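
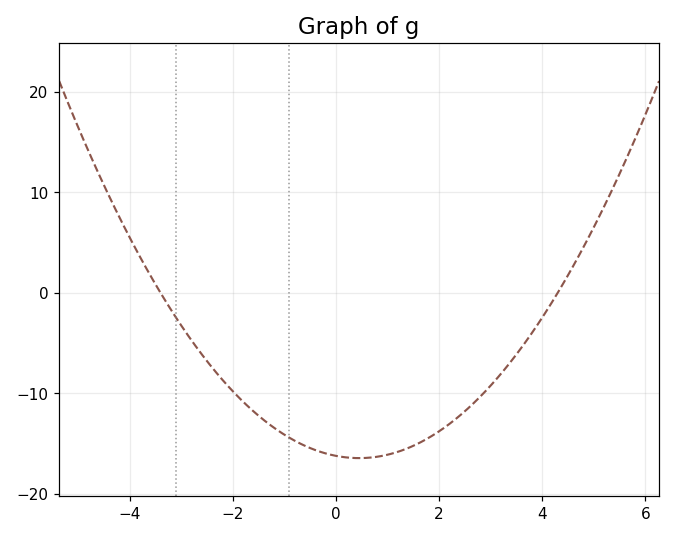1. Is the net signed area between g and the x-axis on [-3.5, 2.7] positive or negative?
negative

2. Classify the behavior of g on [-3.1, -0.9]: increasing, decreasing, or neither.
decreasing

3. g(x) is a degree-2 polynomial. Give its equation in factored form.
y = 1.11(x + 3.4)(x - 4.3)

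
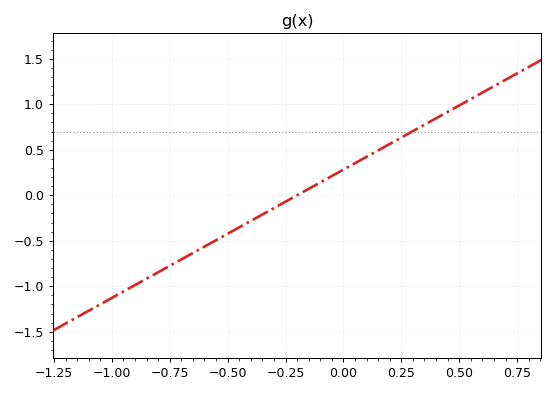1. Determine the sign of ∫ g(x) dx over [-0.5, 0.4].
positive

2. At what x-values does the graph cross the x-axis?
-0.2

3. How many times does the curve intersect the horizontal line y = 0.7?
1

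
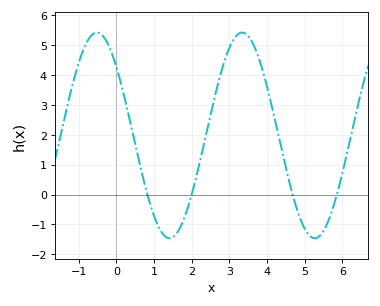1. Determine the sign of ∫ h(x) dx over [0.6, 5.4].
positive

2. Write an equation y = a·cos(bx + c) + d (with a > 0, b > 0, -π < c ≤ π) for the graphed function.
y = 3.44cos(1.6x + 0.84) + 1.98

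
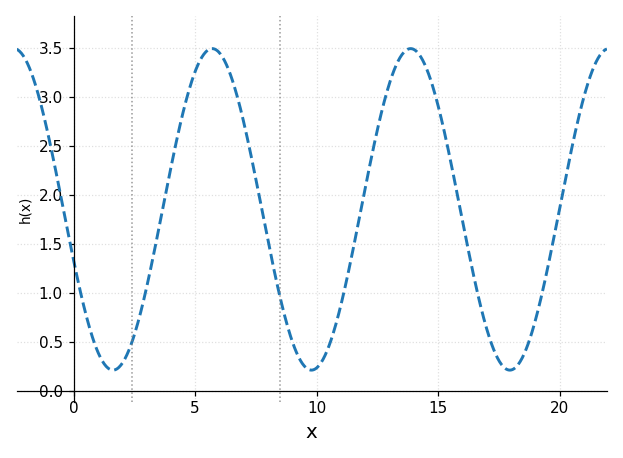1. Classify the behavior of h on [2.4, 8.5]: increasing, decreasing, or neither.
neither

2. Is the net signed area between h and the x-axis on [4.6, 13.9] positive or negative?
positive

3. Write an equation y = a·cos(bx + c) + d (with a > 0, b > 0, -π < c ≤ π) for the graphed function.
y = 1.64cos(0.77x + 1.9) + 1.85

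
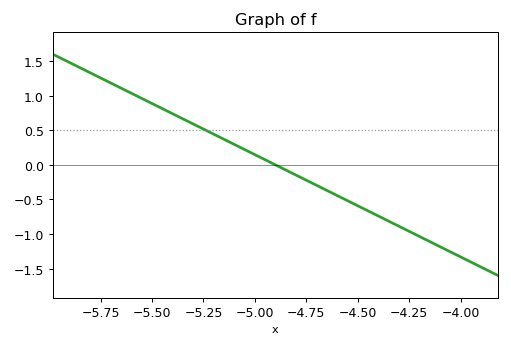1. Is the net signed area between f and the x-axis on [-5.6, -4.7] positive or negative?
positive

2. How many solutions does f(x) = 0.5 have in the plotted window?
1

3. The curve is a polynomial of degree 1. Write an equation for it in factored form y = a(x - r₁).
y = -1.48(x + 4.9)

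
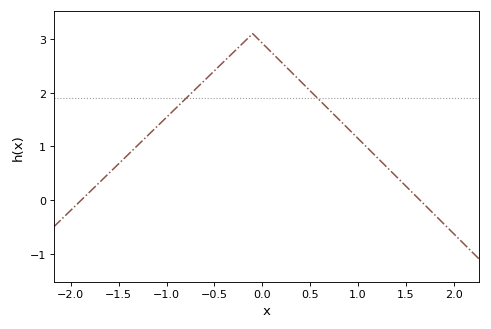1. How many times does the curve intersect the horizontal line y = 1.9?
2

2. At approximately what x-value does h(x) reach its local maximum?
-0.1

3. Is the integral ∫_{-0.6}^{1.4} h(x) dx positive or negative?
positive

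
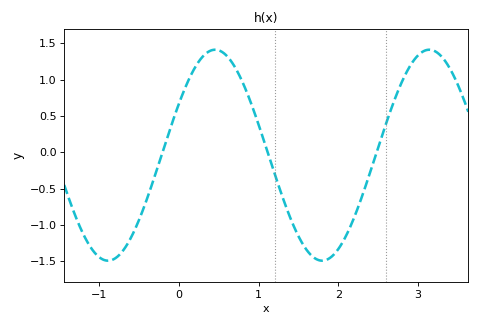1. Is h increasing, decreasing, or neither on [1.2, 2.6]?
neither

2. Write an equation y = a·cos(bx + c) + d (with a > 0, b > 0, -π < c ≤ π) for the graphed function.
y = 1.45cos(2.3x - 1.1) - 0.04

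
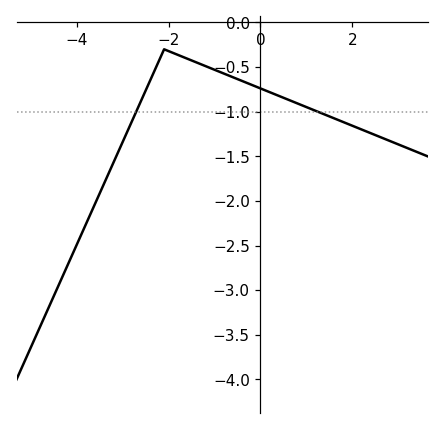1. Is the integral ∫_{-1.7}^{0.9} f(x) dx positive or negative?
negative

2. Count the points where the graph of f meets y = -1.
2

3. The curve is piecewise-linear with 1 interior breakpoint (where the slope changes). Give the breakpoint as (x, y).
(-2.1, -0.3)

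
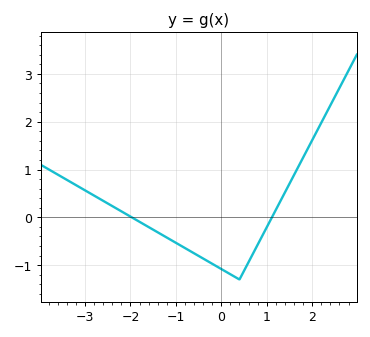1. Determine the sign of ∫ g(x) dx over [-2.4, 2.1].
negative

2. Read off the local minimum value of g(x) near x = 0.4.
-1.3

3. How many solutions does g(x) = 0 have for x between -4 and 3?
2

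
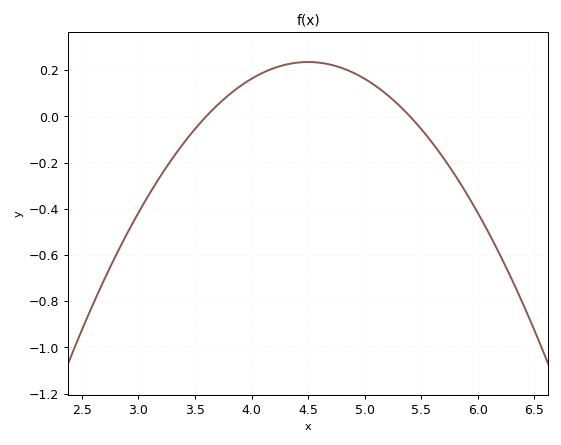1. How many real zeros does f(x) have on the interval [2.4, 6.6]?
2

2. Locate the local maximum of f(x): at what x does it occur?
4.5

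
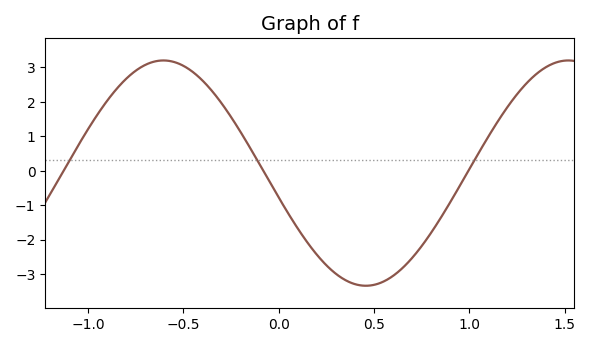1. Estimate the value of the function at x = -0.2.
1.12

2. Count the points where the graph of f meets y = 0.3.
3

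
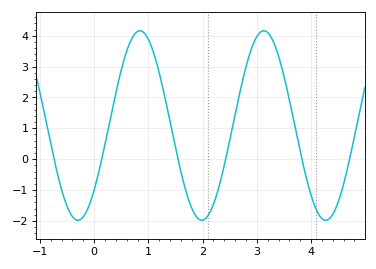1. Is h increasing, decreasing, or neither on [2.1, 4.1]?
neither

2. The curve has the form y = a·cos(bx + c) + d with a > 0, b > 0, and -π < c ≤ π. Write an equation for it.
y = 3.07cos(2.75x - 2.32) + 1.09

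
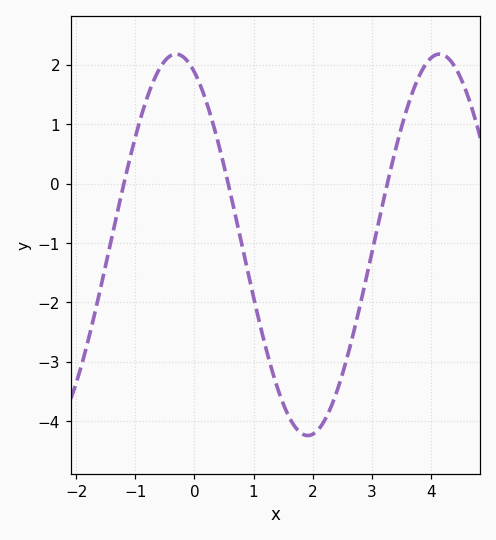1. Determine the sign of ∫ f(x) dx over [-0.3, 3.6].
negative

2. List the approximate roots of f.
-1.19, 0.57, 3.26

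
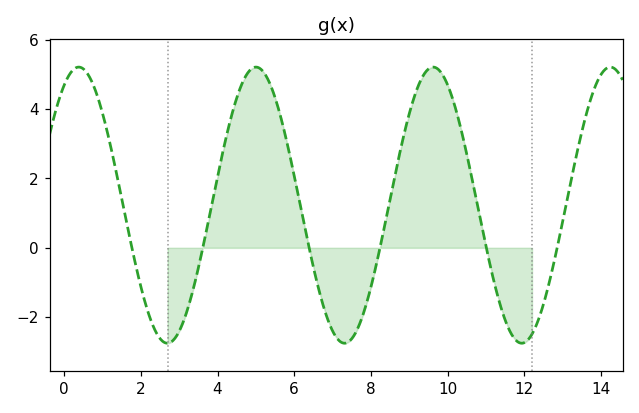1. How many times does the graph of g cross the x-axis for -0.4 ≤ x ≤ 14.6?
6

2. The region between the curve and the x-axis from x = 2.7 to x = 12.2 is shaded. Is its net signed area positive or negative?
positive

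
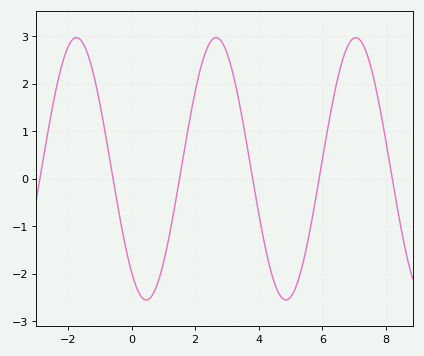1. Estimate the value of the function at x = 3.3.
1.9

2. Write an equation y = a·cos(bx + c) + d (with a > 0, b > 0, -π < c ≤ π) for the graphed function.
y = 2.76cos(1.4x + 2.5) + 0.21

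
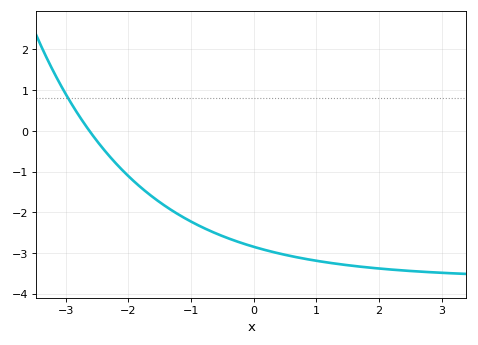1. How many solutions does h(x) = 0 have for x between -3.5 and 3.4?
1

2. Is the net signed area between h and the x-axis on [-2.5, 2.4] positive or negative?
negative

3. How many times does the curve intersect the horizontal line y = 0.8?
1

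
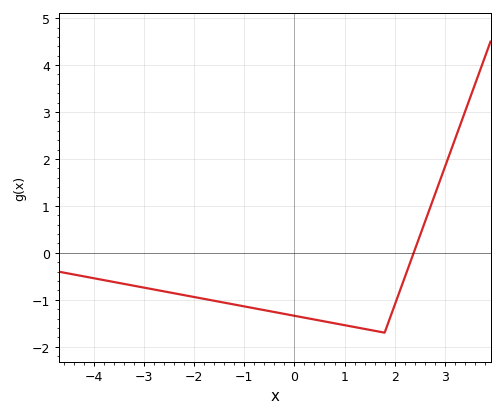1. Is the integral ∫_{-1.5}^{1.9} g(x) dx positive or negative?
negative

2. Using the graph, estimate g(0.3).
-1.4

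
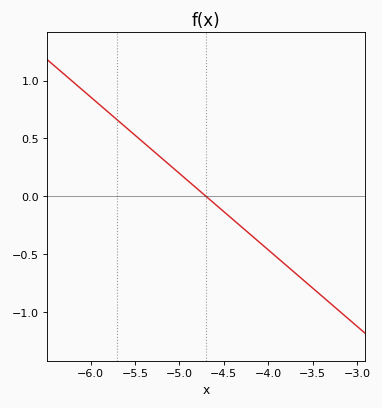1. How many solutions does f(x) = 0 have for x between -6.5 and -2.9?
1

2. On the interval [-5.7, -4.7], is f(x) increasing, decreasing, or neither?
decreasing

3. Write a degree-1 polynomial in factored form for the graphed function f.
y = -0.66(x + 4.7)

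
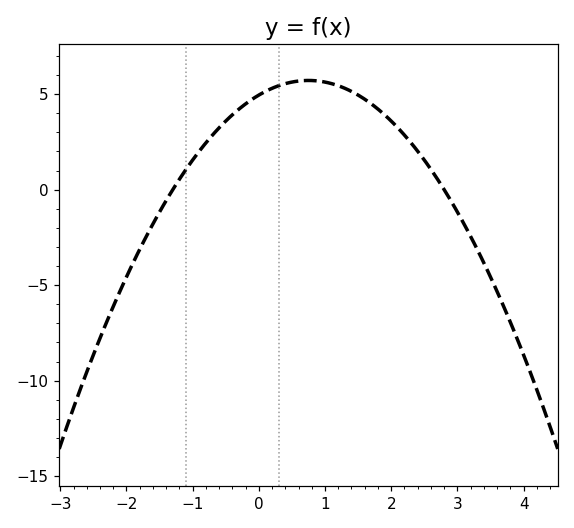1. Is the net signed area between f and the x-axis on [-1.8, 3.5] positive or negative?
positive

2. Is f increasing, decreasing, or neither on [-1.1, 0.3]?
increasing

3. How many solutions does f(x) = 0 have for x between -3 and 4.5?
2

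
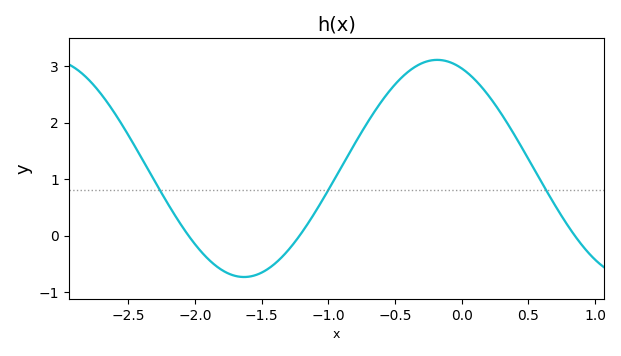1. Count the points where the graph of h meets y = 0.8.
3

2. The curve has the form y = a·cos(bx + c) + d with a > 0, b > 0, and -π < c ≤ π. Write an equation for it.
y = 1.92cos(2.2x + 0.4) + 1.19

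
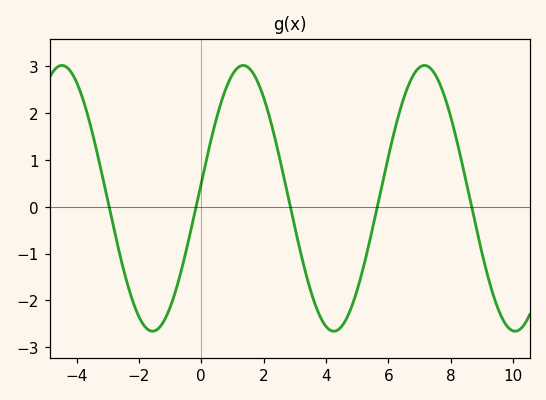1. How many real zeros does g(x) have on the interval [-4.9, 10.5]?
5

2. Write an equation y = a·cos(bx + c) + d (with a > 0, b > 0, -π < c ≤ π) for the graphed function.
y = 2.84cos(1.08x - 1.45) + 0.18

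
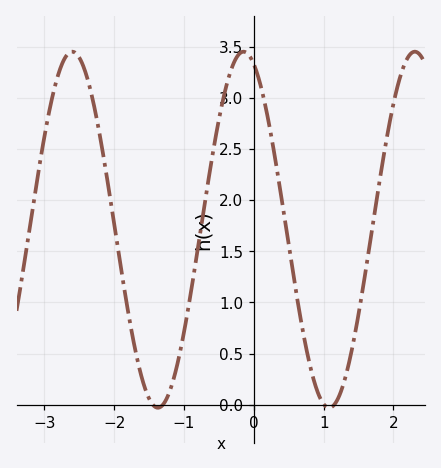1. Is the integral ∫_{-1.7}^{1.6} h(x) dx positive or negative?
positive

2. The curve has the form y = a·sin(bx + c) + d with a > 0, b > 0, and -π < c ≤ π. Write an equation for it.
y = 1.74sin(2.56x + 1.95) + 1.71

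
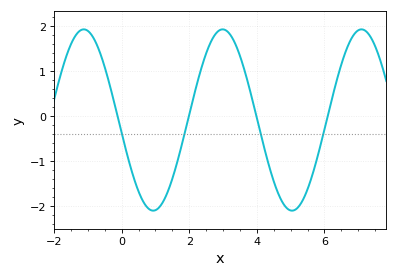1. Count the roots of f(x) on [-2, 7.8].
4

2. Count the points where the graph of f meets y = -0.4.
4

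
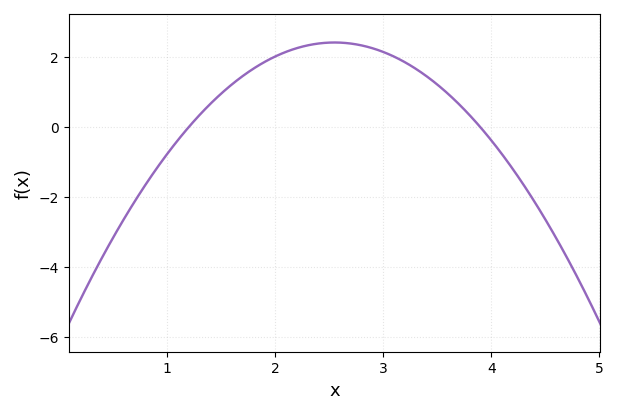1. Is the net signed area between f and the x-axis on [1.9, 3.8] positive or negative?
positive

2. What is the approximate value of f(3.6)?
0.958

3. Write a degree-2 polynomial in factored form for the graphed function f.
y = -1.33(x - 1.2)(x - 3.9)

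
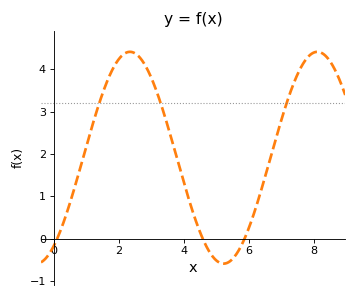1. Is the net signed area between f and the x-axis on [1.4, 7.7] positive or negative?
positive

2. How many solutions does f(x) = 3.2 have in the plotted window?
3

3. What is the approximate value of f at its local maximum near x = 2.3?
4.4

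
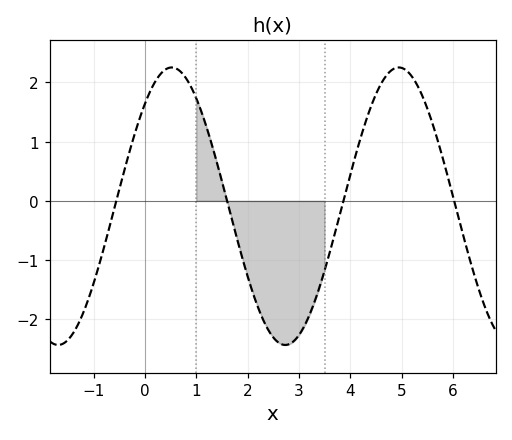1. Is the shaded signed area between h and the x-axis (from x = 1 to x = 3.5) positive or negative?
negative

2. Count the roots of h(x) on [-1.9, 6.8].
4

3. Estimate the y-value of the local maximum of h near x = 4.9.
2.2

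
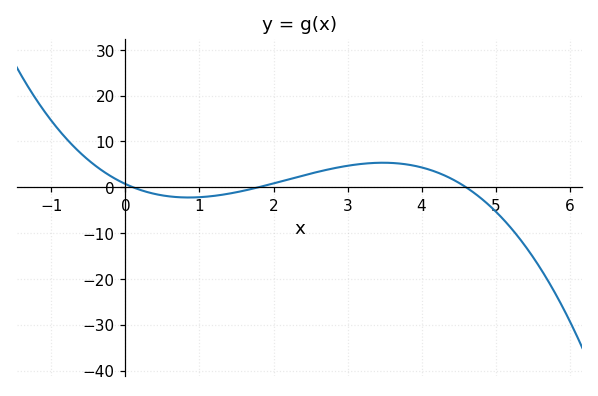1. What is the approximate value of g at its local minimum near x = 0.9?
-2.24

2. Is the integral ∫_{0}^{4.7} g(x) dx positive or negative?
positive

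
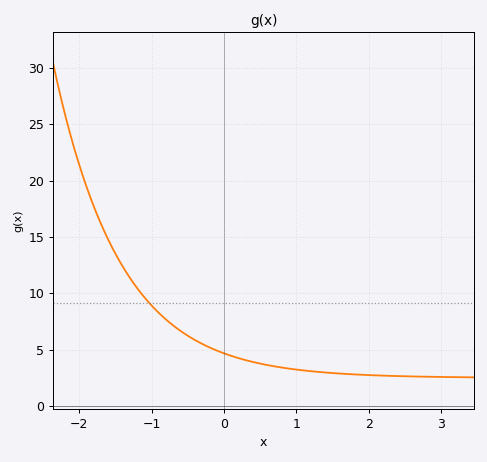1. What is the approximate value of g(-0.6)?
6.5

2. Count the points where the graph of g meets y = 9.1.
1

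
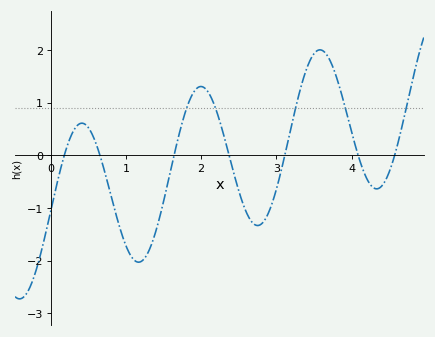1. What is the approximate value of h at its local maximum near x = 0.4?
0.612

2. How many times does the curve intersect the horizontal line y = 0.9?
5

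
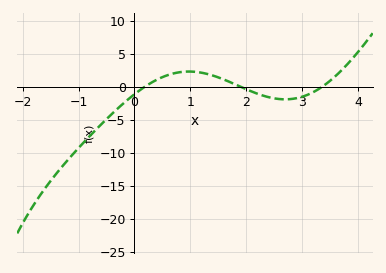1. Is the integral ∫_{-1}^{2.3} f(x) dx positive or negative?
negative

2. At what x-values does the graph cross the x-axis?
0.2, 1.9, 3.4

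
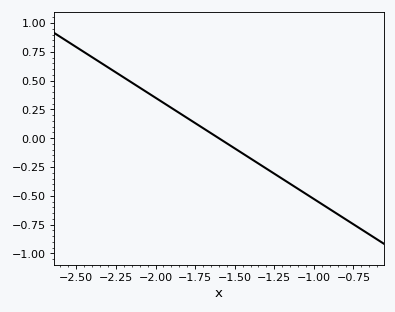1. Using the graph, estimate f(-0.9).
-0.616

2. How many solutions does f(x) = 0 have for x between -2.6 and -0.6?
1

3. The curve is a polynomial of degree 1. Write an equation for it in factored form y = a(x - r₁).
y = -0.88(x + 1.6)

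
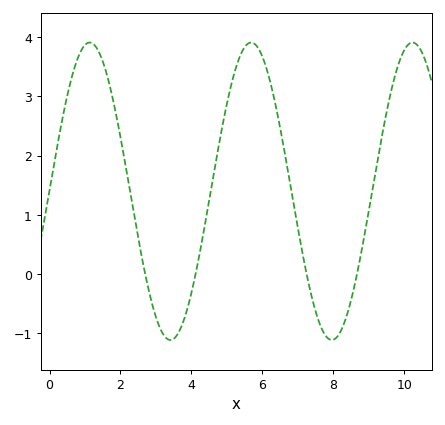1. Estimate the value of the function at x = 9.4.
2.41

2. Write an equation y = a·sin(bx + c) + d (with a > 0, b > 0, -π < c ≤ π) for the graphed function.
y = 2.51sin(1.38x + 0.01) + 1.4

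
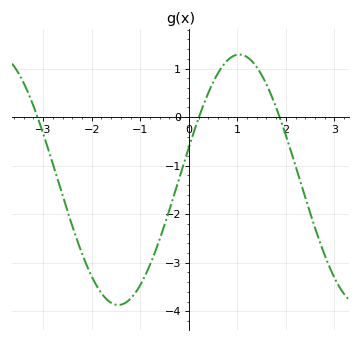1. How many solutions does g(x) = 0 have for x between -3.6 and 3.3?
3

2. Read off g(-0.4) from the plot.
-1.91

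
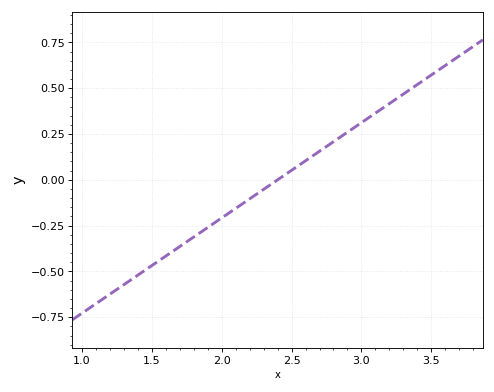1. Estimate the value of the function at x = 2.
-0.208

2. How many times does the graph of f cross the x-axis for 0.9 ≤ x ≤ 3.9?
1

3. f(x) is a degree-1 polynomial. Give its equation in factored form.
y = 0.52(x - 2.4)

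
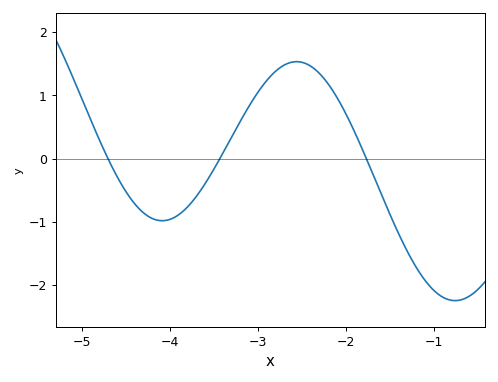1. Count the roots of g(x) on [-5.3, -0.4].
3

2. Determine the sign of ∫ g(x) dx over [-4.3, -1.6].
positive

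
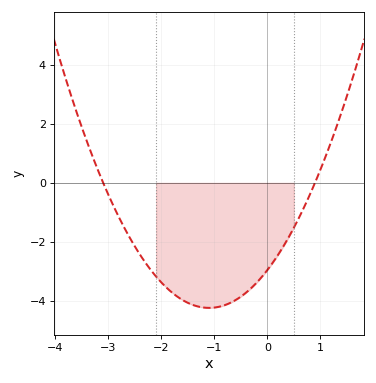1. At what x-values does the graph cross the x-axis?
-3.1, 0.9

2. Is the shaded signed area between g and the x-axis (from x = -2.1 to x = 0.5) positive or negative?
negative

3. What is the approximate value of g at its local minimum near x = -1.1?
-4.2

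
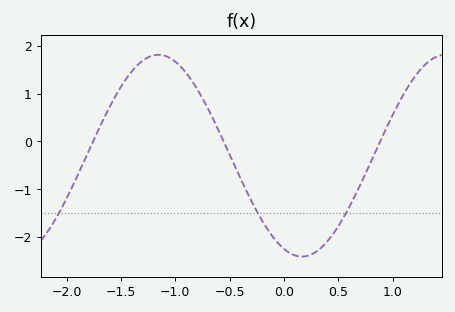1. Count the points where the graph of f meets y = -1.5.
3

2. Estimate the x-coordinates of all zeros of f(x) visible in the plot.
-1.75, -0.55, 0.9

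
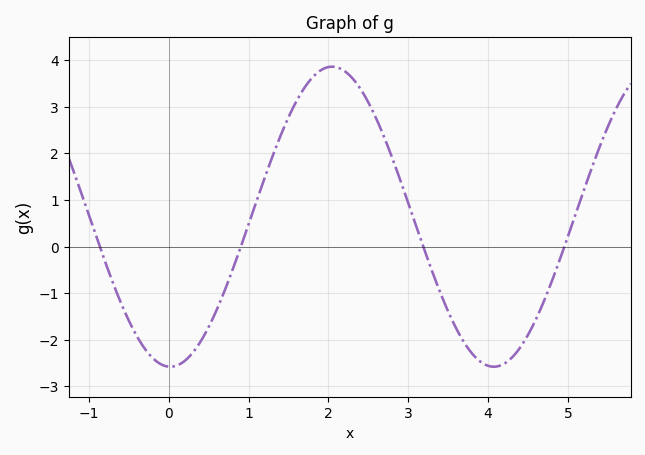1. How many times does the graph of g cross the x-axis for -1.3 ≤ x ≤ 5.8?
4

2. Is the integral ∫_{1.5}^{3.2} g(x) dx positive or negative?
positive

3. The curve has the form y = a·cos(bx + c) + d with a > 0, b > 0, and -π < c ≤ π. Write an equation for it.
y = 3.22cos(1.55x + 3.11) + 0.64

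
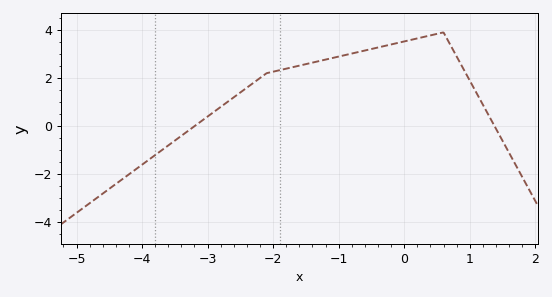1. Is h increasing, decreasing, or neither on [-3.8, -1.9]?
increasing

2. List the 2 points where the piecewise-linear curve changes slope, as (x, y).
(-2.1, 2.2); (0.6, 3.9)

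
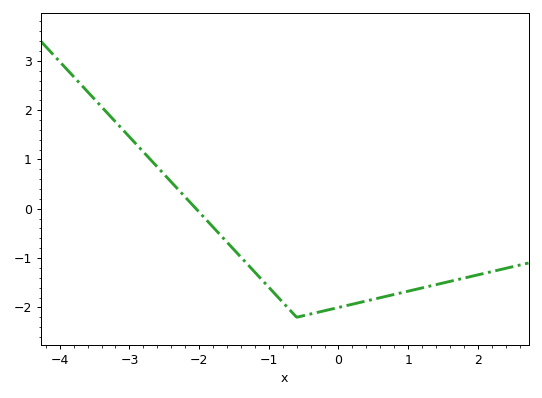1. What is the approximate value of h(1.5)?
-1.5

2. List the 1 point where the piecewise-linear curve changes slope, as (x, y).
(-0.6, -2.2)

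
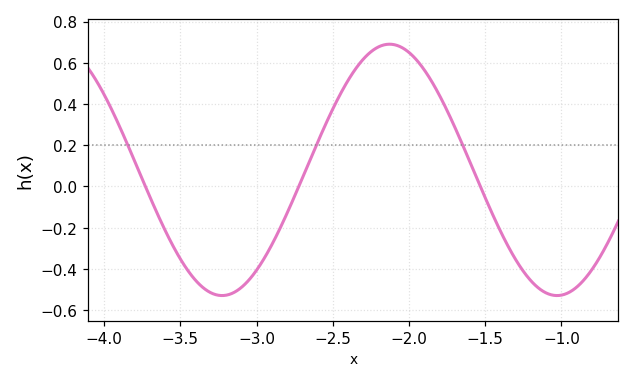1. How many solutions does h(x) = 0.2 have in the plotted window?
3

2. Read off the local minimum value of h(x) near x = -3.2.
-0.52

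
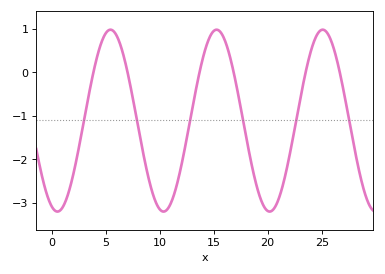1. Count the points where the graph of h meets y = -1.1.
6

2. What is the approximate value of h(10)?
-3.1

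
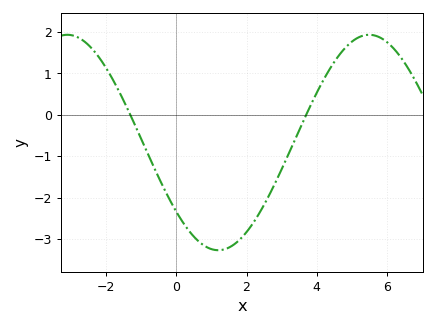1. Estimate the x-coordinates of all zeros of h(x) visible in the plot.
-1.31, 3.7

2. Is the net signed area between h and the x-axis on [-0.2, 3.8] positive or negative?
negative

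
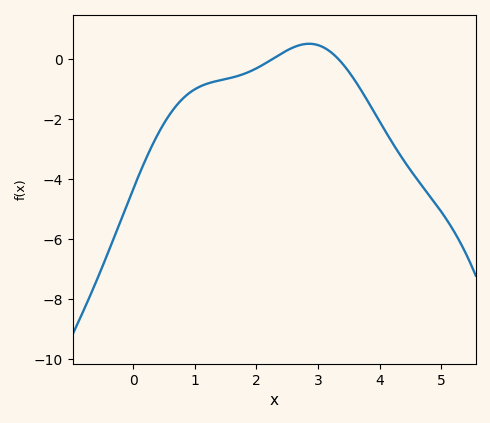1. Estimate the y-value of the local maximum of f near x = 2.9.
0.6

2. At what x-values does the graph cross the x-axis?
2.3, 3.3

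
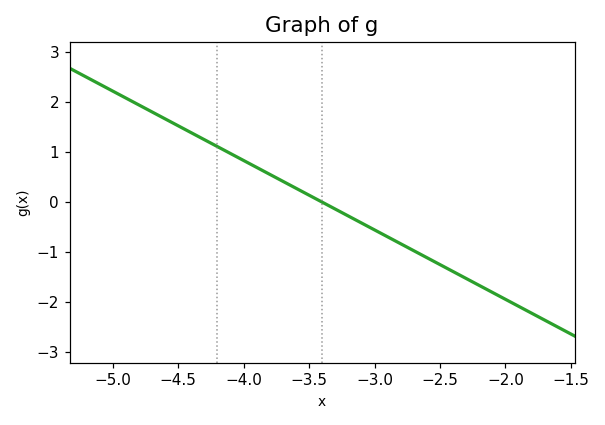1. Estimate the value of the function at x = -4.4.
1.39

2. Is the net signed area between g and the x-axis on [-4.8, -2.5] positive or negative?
positive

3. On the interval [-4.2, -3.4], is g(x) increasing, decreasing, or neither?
decreasing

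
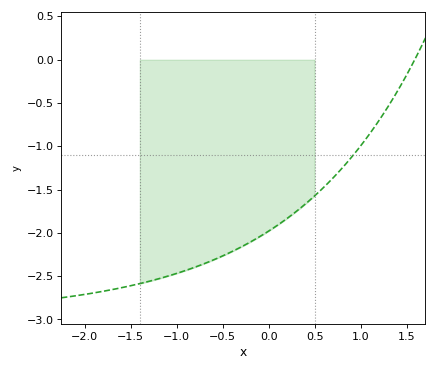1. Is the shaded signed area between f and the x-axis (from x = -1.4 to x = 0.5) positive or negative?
negative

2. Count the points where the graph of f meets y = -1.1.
1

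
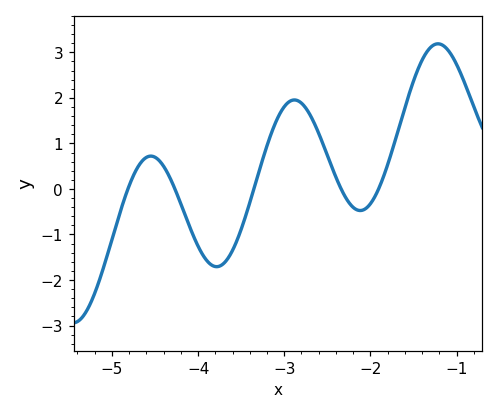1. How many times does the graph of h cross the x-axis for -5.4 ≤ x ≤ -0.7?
5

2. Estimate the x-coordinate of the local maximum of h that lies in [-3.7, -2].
-2.9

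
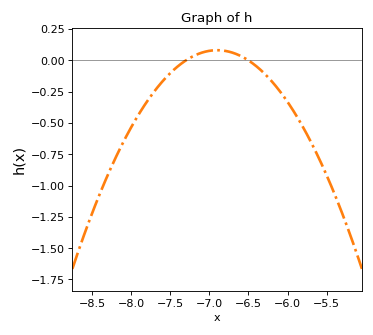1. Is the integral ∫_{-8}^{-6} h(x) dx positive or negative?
negative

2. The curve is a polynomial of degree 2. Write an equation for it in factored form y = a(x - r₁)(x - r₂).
y = -0.51(x + 7.3)(x + 6.5)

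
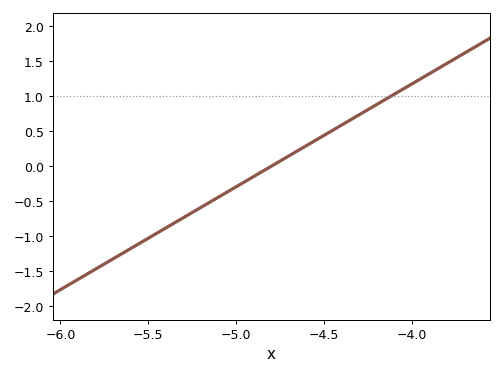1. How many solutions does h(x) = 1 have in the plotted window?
1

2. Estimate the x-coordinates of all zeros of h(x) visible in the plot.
-4.8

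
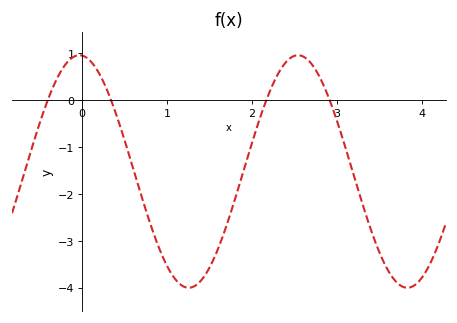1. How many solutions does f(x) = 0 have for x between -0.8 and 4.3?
4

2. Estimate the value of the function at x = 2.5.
0.947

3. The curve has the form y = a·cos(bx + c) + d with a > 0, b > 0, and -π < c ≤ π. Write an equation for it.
y = 2.48cos(2.44x + 0.08) - 1.52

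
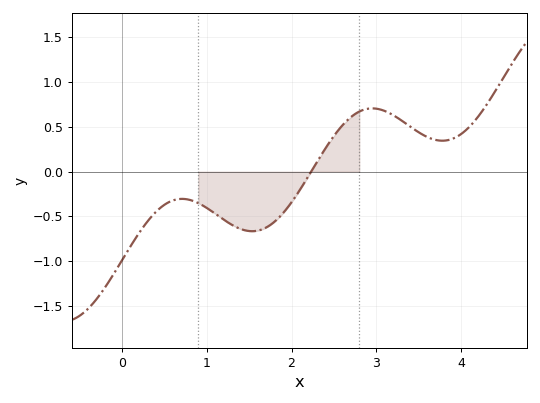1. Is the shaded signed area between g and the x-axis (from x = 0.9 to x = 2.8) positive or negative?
negative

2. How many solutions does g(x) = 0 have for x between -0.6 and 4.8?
1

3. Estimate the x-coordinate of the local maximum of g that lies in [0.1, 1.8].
0.7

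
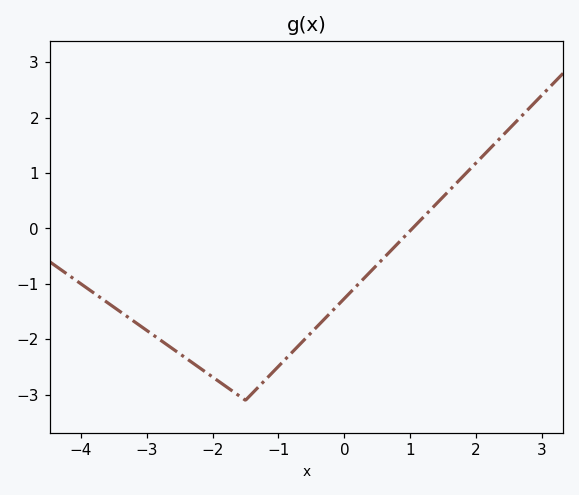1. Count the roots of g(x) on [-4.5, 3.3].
1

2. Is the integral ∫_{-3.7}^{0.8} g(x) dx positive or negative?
negative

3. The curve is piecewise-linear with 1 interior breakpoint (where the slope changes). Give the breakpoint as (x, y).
(-1.5, -3.1)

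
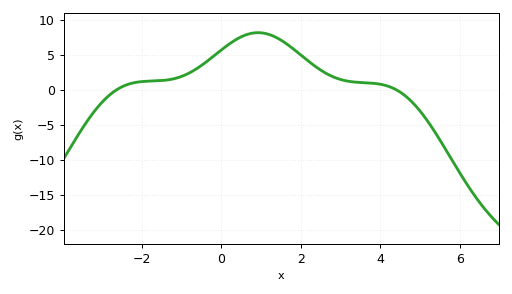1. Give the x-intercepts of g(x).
-2.6, 4.4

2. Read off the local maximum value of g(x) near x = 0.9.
8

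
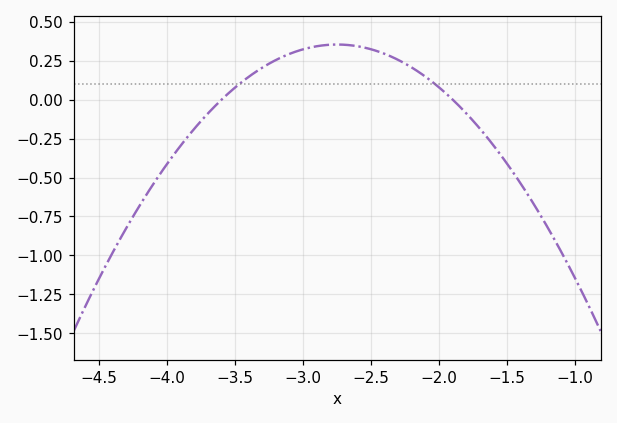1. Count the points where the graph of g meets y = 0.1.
2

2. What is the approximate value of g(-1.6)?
-0.294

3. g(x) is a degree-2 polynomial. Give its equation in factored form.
y = -0.49(x + 3.6)(x + 1.9)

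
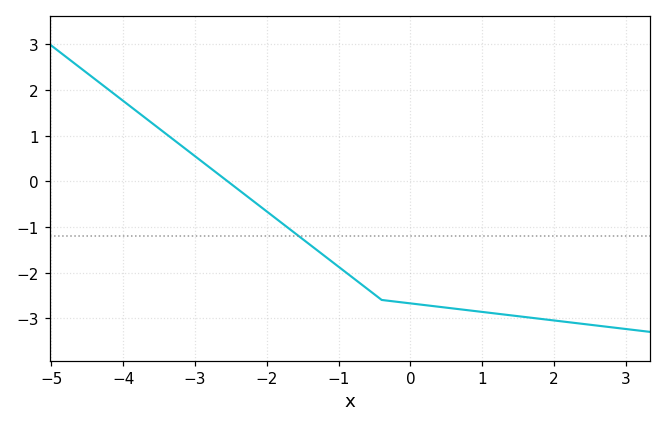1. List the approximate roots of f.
-2.6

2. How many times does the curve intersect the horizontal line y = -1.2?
1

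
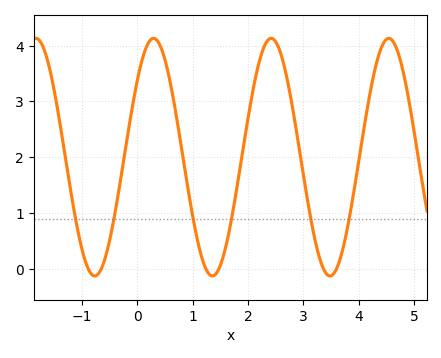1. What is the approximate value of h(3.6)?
0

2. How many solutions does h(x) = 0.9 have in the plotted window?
6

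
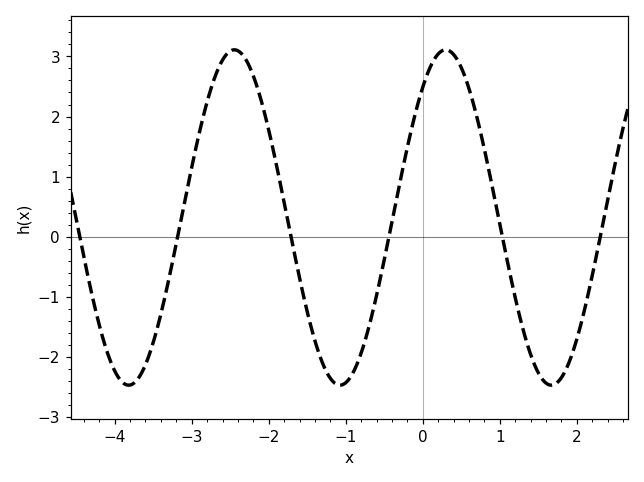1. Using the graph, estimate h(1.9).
-2.09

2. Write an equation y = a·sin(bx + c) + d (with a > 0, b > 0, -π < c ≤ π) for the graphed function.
y = 2.79sin(2.29x + 0.89) + 0.32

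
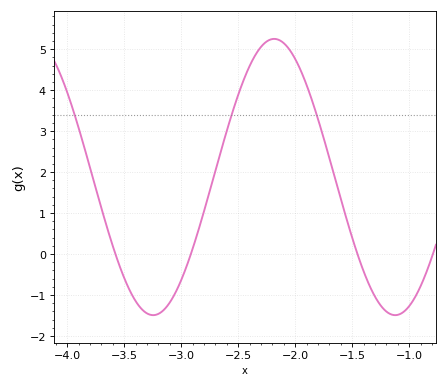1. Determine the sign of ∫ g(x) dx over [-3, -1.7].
positive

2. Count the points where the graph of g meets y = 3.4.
3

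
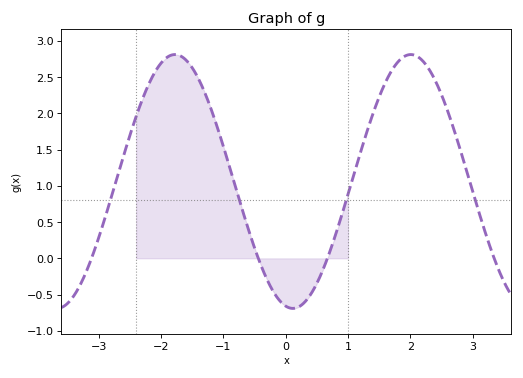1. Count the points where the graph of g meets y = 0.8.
4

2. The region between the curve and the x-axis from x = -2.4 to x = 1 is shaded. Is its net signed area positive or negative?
positive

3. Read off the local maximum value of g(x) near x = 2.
2.81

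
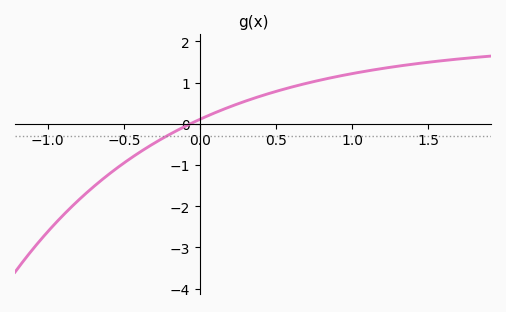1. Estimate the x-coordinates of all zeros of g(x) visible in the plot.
-0.064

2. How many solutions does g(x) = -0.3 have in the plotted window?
1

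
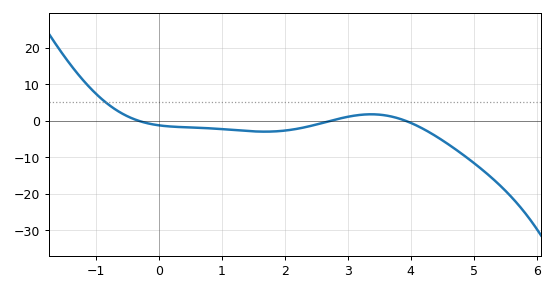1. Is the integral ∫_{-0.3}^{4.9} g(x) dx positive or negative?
negative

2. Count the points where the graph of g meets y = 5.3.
1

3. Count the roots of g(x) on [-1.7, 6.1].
3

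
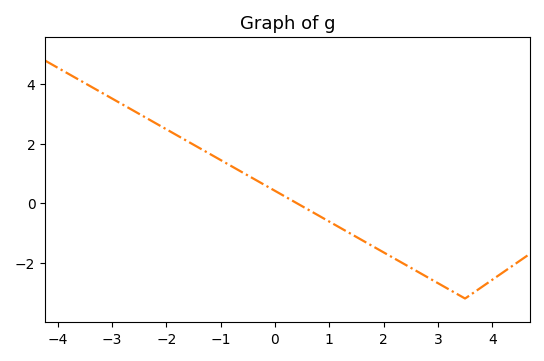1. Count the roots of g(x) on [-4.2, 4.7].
1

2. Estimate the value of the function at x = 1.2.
-0.82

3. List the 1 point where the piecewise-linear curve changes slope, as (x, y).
(3.5, -3.2)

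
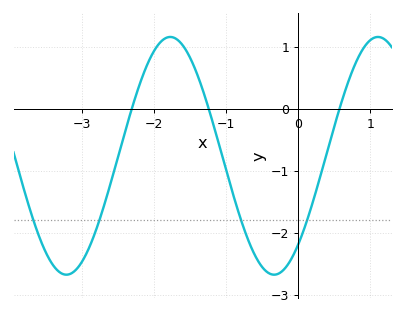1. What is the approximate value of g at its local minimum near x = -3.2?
-2.7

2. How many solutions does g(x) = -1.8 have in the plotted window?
4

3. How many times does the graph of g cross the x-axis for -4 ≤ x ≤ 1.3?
3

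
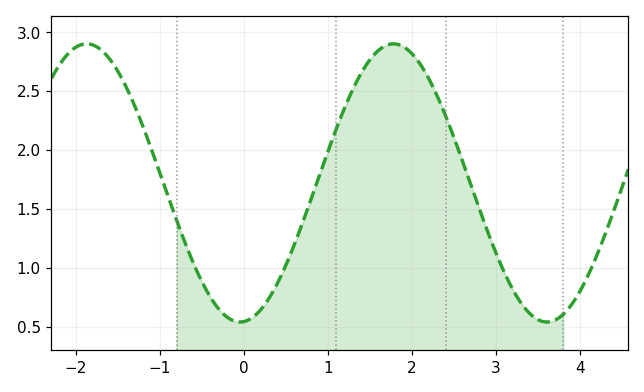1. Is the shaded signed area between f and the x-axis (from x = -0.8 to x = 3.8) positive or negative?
positive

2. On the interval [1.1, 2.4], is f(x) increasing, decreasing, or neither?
neither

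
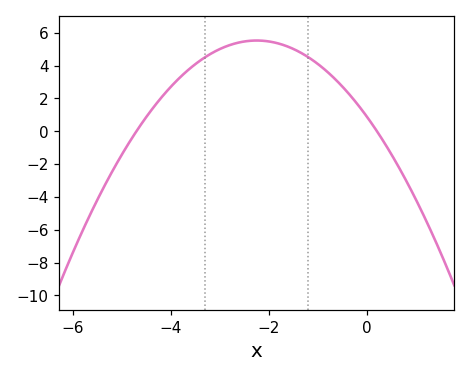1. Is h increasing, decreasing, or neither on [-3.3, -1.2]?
neither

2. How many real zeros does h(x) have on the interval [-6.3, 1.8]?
2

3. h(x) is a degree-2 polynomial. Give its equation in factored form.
y = -0.92(x + 4.7)(x - 0.2)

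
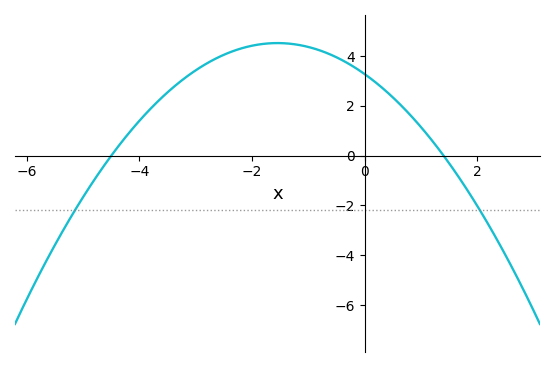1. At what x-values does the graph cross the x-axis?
-4.4, 1.4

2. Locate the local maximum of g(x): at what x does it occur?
-1.6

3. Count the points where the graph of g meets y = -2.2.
2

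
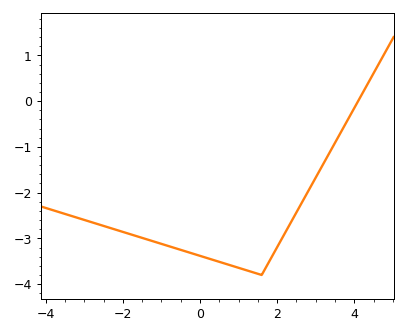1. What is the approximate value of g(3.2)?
-1.37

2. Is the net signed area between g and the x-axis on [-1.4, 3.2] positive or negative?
negative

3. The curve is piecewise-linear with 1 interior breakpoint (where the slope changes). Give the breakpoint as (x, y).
(1.6, -3.8)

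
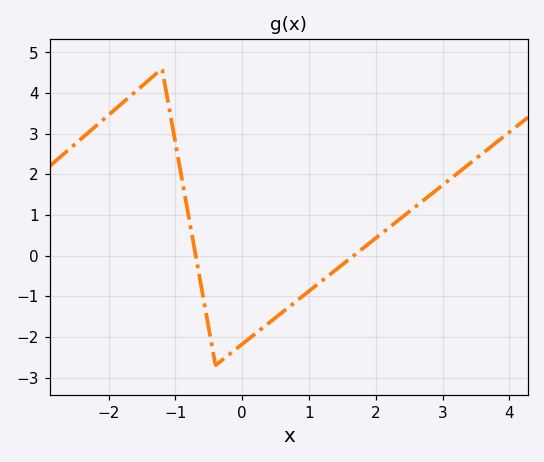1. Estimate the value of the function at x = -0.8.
0.95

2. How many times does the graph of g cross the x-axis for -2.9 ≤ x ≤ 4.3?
2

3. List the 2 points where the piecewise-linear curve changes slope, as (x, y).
(-1.2, 4.6); (-0.4, -2.7)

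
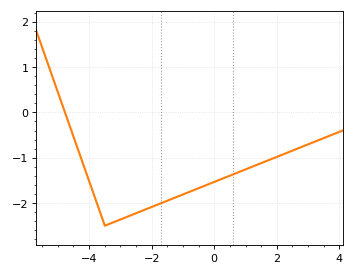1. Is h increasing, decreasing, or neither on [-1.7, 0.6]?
increasing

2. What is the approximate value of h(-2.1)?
-2.1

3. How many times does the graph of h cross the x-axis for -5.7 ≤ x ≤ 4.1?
1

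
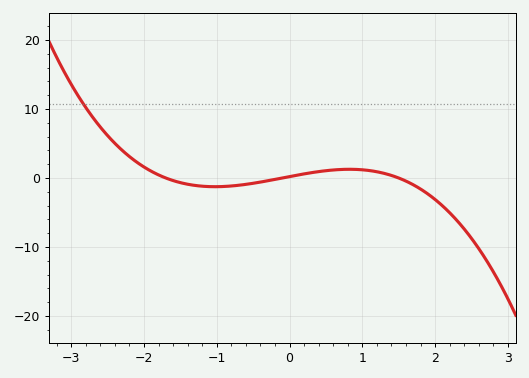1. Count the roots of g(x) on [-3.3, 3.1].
3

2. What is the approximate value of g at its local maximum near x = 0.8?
1.26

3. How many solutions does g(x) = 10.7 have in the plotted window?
1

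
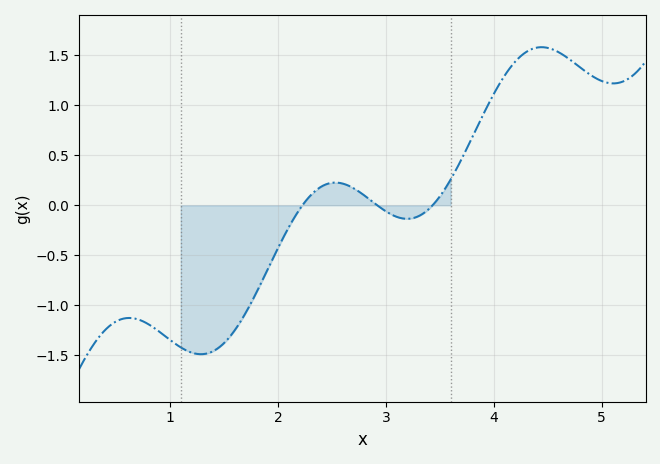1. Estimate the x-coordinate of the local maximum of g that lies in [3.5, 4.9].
4.4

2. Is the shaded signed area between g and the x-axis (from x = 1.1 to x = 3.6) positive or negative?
negative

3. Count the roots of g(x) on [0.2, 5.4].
3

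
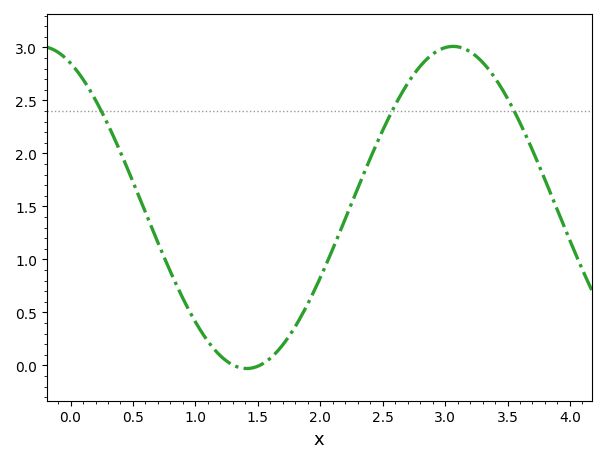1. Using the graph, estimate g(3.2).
2.96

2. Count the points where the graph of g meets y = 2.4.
3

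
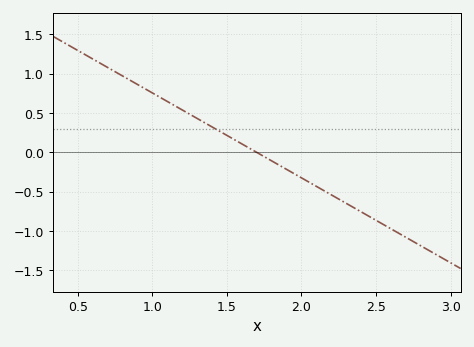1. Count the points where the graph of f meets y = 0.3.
1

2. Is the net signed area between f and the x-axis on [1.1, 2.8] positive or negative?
negative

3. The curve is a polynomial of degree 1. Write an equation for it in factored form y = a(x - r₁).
y = -1.08(x - 1.7)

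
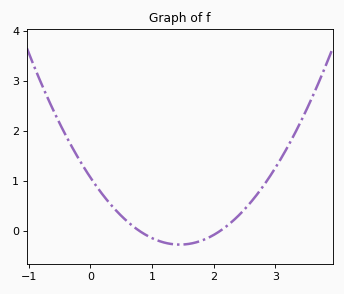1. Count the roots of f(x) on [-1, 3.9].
2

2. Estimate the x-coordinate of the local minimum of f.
1.45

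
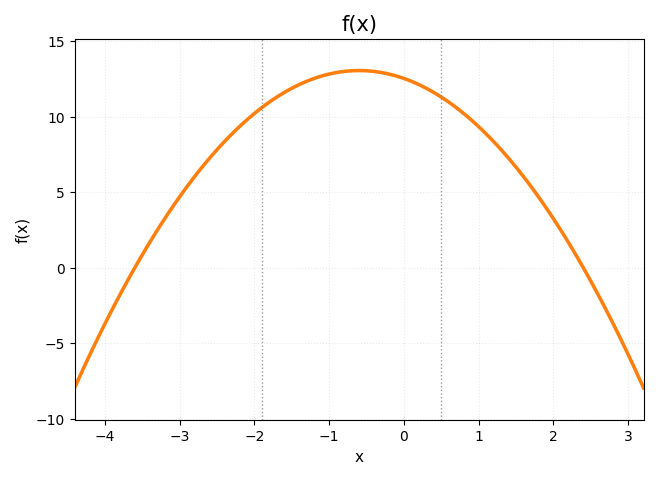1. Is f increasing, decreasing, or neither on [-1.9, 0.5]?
neither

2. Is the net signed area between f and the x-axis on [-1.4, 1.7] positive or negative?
positive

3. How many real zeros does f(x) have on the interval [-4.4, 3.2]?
2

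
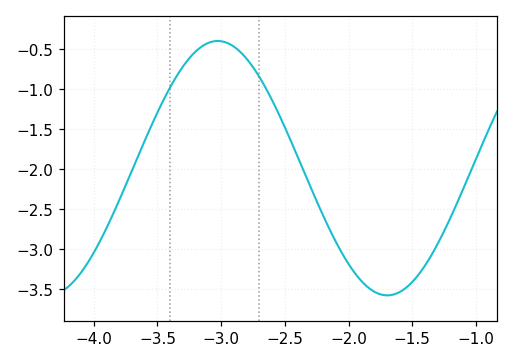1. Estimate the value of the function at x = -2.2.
-2.6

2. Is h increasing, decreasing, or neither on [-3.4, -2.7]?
neither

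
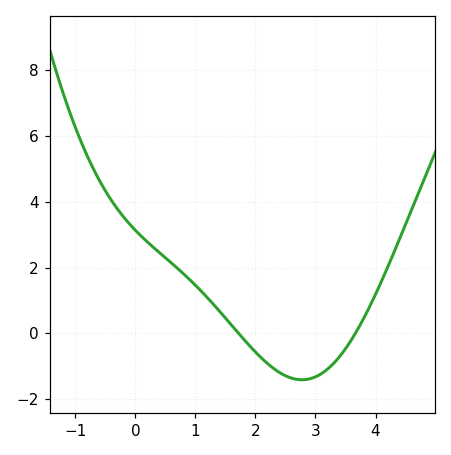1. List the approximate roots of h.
1.72, 3.66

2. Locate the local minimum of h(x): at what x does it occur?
2.77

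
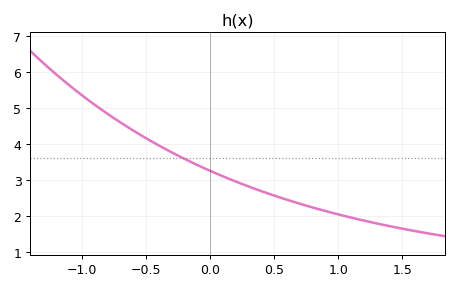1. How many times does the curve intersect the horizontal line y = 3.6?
1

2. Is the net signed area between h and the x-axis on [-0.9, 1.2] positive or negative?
positive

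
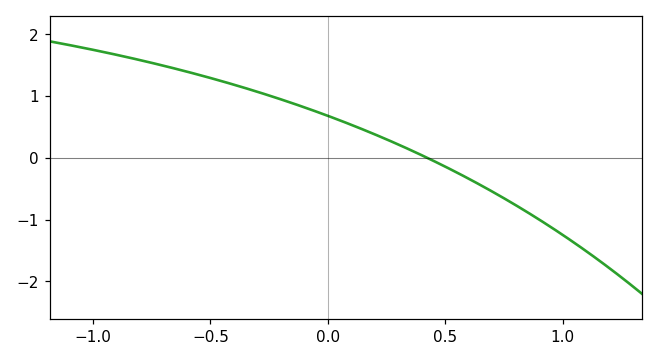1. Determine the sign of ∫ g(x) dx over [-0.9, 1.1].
positive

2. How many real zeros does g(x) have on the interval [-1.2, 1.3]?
1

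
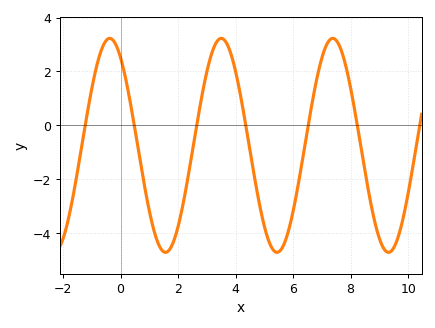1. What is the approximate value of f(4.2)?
1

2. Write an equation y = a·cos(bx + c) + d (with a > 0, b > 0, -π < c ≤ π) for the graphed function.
y = 3.98cos(1.6x + 0.61) - 0.75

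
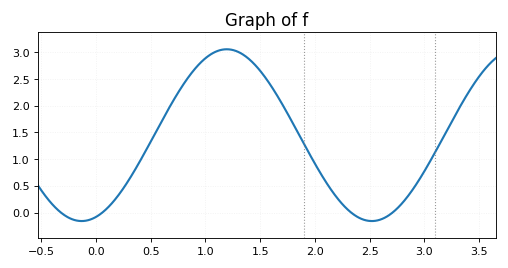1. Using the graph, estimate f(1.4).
2.87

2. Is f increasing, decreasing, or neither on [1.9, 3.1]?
neither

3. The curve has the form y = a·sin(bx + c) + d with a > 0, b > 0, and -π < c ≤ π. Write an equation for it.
y = 1.61sin(2.37x - 1.26) + 1.45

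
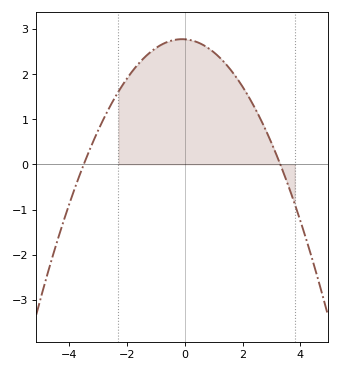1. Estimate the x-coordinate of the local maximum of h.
-0.1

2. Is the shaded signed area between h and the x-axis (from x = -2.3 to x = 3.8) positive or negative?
positive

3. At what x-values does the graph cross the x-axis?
-3.5, 3.3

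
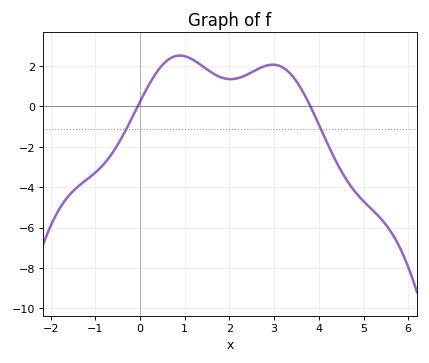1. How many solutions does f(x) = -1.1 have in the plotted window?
2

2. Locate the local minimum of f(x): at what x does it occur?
2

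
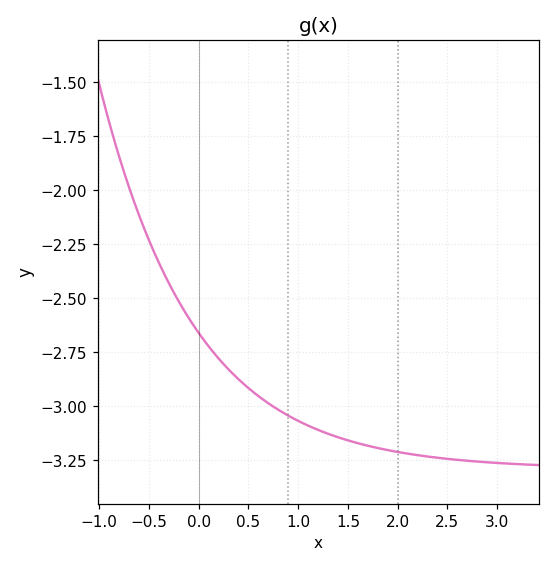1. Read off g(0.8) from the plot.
-3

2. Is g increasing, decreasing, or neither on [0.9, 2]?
decreasing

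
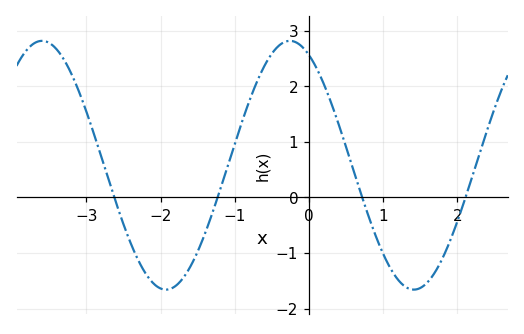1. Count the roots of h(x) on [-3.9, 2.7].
4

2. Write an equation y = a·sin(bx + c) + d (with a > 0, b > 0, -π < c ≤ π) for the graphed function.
y = 2.24sin(1.88x + 2.05) + 0.58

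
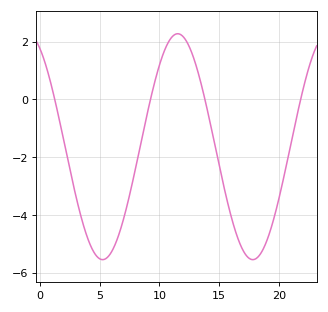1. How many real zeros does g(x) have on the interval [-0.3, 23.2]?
4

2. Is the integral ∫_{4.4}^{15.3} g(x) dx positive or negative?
negative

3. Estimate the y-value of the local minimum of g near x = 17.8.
-5.6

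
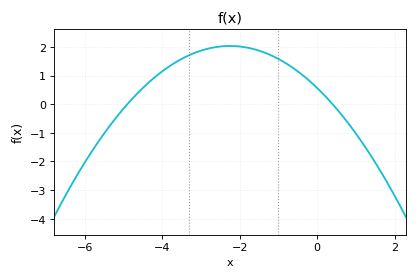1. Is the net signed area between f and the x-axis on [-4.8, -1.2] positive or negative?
positive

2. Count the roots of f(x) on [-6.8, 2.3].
2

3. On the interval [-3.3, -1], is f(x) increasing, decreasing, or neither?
neither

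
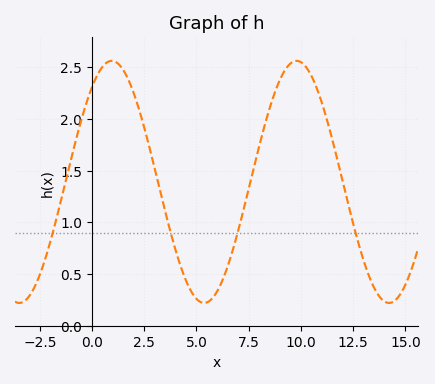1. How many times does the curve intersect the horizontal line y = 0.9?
4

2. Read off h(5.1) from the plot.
0.25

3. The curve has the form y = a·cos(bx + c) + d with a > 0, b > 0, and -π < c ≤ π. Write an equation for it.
y = 1.17cos(0.71x - 0.67) + 1.39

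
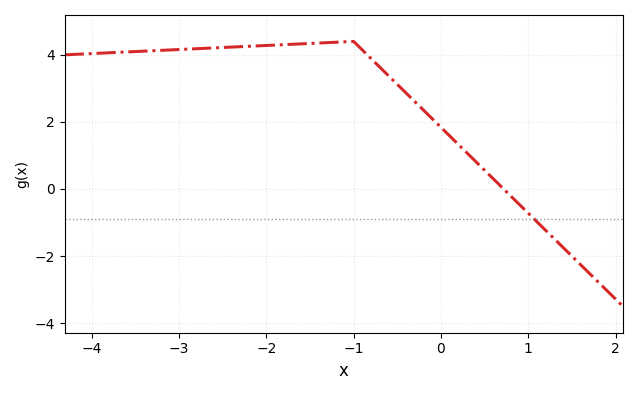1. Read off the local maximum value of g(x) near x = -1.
4.4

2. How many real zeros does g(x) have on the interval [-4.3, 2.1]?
1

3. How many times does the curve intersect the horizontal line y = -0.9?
1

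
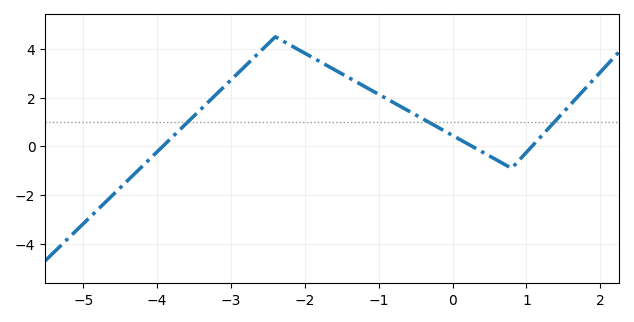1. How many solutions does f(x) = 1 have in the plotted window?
3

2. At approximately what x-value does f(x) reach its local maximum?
-2.4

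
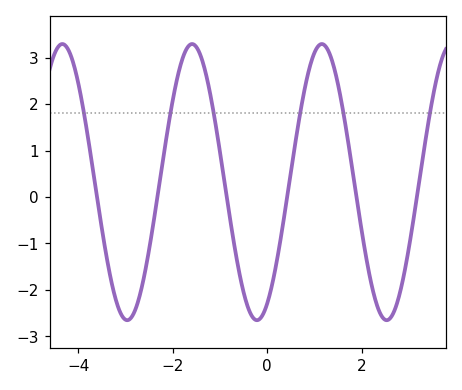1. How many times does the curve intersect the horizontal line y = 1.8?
6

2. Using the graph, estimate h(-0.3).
-2.6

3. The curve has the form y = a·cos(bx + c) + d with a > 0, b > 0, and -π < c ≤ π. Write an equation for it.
y = 2.97cos(2.3x - 2.6) + 0.32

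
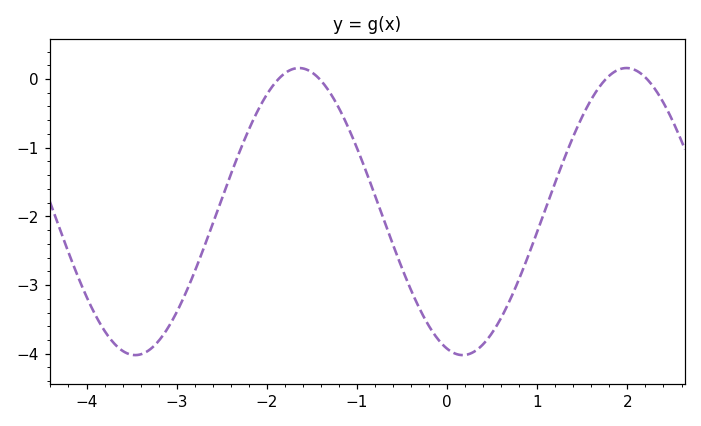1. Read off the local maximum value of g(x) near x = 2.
0.16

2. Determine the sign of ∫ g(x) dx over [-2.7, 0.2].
negative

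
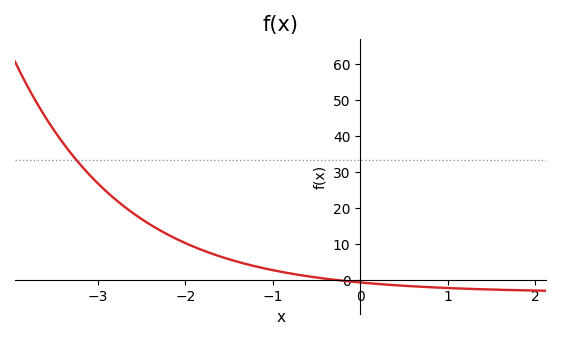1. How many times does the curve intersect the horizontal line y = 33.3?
1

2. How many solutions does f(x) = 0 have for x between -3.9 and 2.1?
1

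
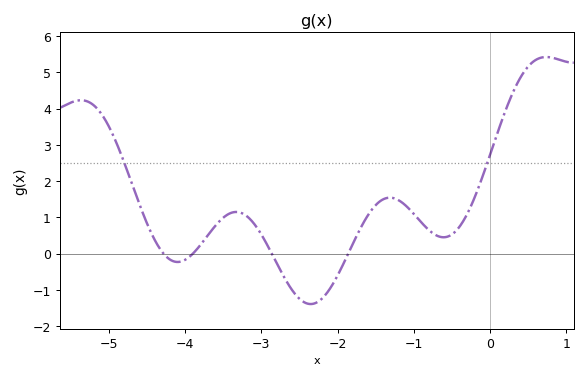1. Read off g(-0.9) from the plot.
0.9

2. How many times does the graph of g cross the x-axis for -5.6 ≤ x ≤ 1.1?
4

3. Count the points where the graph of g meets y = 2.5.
2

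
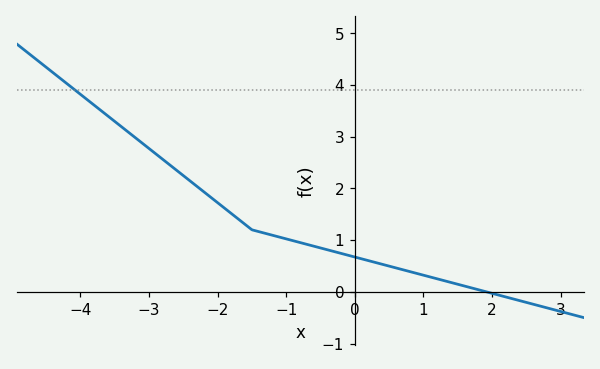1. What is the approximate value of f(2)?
0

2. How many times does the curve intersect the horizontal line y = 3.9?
1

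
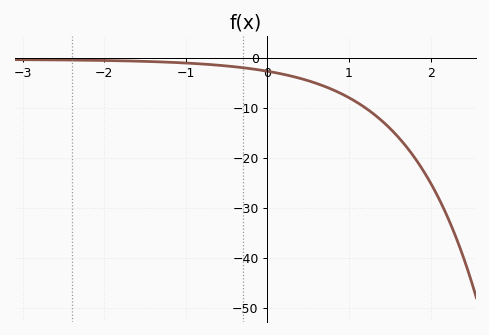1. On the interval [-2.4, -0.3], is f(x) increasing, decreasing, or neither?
decreasing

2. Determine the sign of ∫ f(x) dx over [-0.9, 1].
negative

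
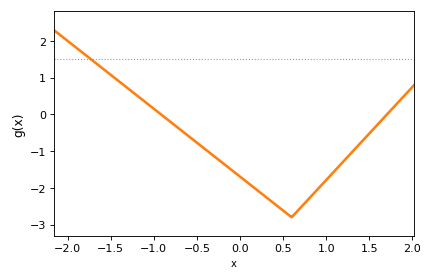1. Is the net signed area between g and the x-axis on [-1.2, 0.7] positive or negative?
negative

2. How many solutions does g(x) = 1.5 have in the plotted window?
1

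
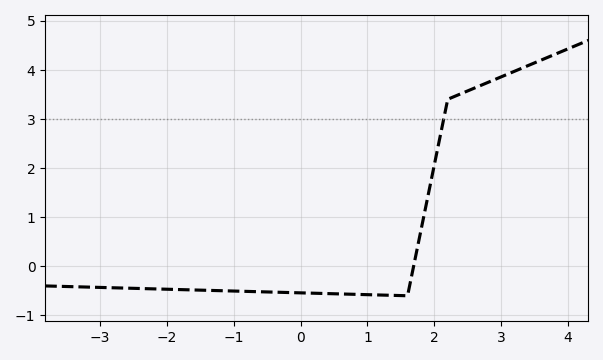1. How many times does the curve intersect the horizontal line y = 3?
1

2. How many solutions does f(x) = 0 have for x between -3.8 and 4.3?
1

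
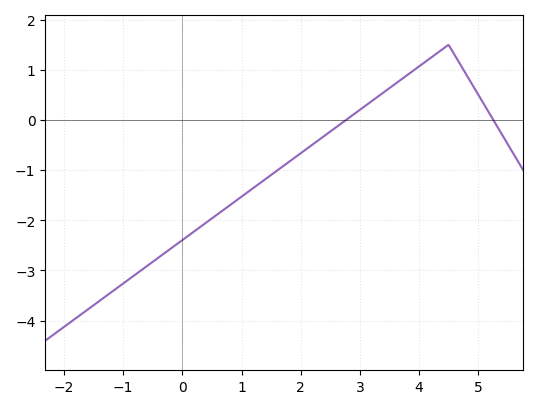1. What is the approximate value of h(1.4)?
-1.18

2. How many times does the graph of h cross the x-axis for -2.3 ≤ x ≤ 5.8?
2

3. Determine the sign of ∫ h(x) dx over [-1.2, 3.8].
negative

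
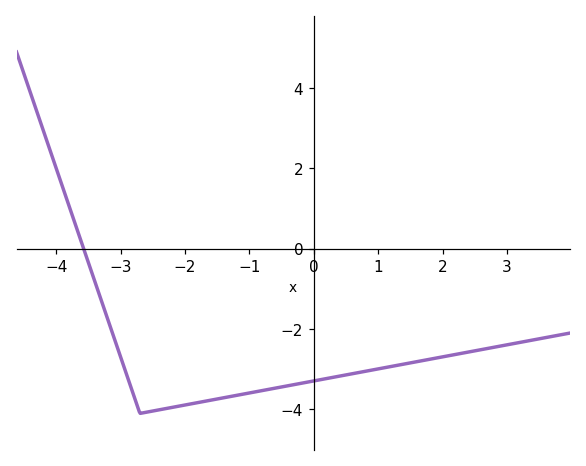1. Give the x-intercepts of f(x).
-3.57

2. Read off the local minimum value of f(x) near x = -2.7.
-4.1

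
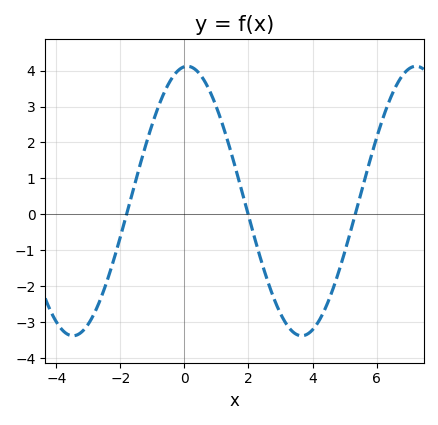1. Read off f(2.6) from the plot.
-1.86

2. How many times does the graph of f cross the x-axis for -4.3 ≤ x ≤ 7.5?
3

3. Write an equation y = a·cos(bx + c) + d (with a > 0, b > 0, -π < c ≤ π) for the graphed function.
y = 3.75cos(0.88x - 0.08) + 0.37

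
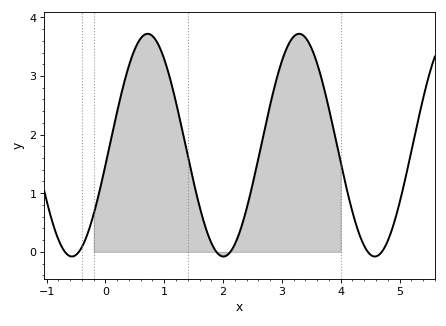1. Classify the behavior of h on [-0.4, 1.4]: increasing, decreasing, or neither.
neither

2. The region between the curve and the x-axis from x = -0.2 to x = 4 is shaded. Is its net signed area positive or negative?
positive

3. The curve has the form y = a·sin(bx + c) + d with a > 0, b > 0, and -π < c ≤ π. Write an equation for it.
y = 1.9sin(2.44x - 0.18) + 1.82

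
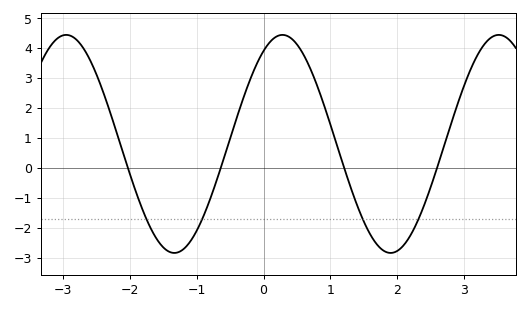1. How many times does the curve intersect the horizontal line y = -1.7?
4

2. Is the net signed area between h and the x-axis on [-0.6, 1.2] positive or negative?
positive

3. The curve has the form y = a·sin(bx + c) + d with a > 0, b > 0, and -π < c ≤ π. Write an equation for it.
y = 3.64sin(1.94x + 1.02) + 0.8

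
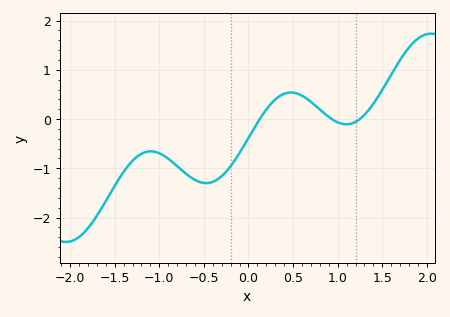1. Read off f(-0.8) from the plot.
-1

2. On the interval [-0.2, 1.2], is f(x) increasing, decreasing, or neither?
neither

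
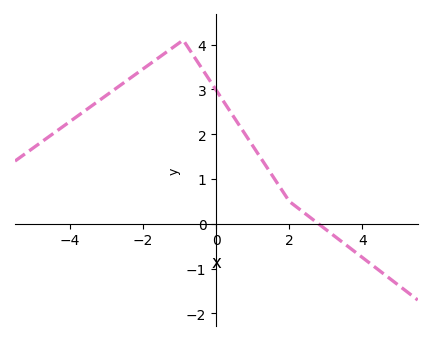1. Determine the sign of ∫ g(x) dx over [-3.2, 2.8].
positive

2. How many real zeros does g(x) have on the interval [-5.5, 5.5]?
1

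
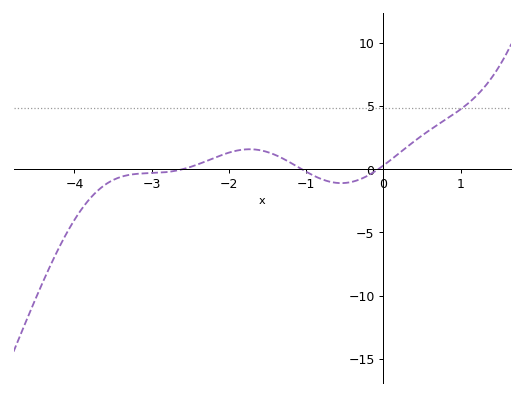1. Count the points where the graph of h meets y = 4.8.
1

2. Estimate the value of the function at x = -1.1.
0.148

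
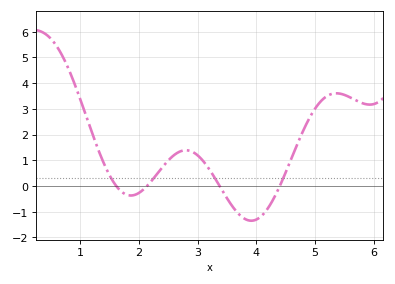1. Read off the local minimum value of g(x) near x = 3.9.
-1.35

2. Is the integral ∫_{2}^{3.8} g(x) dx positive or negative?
positive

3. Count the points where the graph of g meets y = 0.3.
4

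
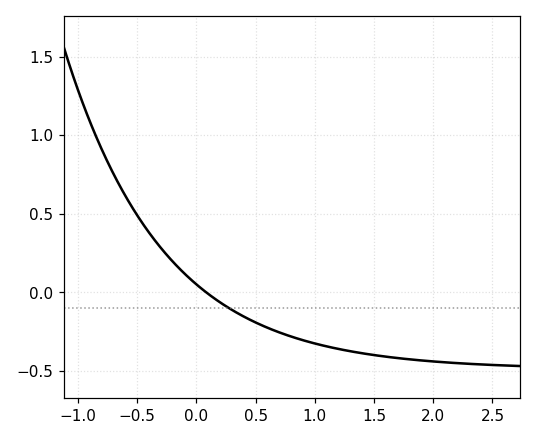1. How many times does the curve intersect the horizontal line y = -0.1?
1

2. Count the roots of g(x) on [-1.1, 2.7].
1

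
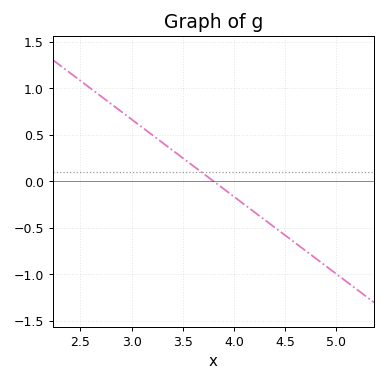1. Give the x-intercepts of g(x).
3.8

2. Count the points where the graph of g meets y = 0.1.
1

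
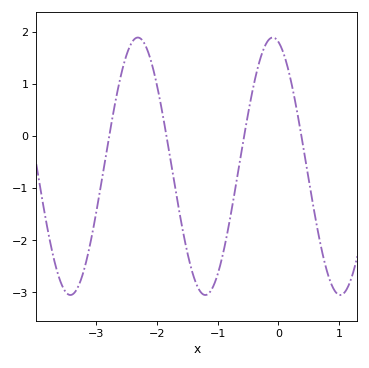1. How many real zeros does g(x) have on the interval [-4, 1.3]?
4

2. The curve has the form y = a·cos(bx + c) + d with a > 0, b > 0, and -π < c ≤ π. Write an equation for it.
y = 2.47cos(2.83x + 0.26) - 0.58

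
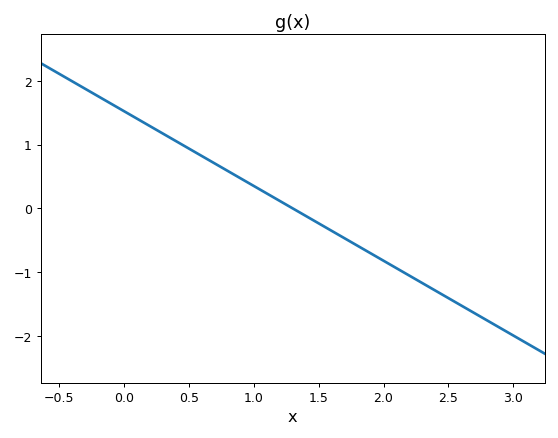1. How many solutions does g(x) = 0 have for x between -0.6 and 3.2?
1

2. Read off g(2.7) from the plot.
-1.6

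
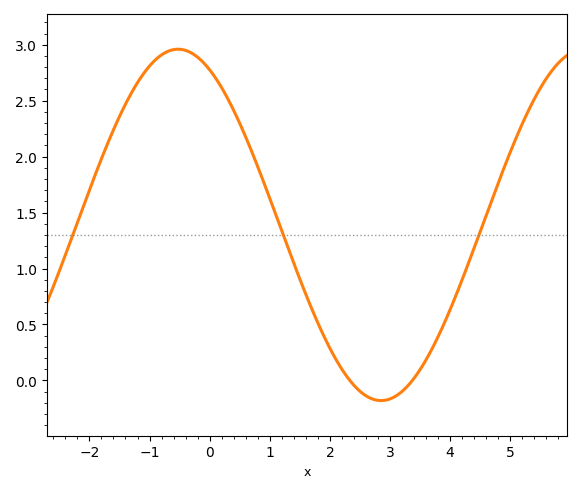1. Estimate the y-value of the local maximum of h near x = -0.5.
2.96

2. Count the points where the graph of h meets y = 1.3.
3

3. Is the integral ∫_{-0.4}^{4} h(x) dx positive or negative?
positive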